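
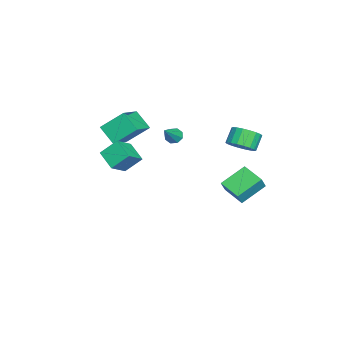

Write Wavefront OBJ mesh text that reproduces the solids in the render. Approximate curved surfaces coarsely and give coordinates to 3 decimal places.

v -1.985 -5.372 2.429
v -2.282 -3.906 3.726
v -3.863 -4.949 1.519
v -4.161 -3.482 2.816
v -1.279 -4.358 1.444
v -1.577 -2.891 2.741
v -3.158 -3.934 0.534
v -3.455 -2.468 1.831
v -0.284 -0.303 3.262
v 0.103 -0.442 2.811
v 1.084 -0.637 4.538
v 0.111 0.012 2.921
v -0.111 0.281 3.23
v -0.435 0.208 3.558
v -0.671 -0.164 3.713
v -0.679 -0.618 3.604
v -0.457 -0.887 3.294
v -0.133 -0.814 2.966
v -3.299 2.44 -3.307
v -4.507 3.763 -2.33
v -2.247 3.7 -3.71
v -3.454 5.022 -2.733
v -2.706 2.258 -2.327
v -3.913 3.58 -1.35
v -1.653 3.517 -2.73
v -2.861 4.84 -1.753
v -3.019 3.445 1.042
v -2.285 3.31 1.722
v -3.106 3.561 2.658
v -3.841 3.695 1.978
v -2.257 3.749 1.63
v -3.078 4 2.566
v -2.379 4.128 1.421
v -3.2 4.379 2.357
v -2.629 4.371 1.137
v -3.45 4.622 2.073
v -2.955 4.431 0.834
v -3.776 4.682 1.77
v -3.295 4.295 0.572
v -4.116 4.546 1.508
v -3.58 3.991 0.404
v -4.401 4.242 1.34
v -3.754 3.579 0.362
v -4.575 3.83 1.298
v -3.782 3.14 0.454
v -4.603 3.391 1.39
v -3.66 2.761 0.663
v -4.481 3.012 1.599
v -3.41 2.518 0.947
v -4.231 2.769 1.883
v -3.084 2.458 1.25
v -3.905 2.709 2.186
v -2.744 2.594 1.512
v -3.565 2.845 2.448
v -2.459 2.898 1.68
v -3.28 3.149 2.616
v 2.752 -2.707 1.705
v 1.786 -3.629 2.344
v 2.449 -1.698 2.701
v 1.483 -2.62 3.34
v 3.917 -3.28 2.64
v 2.951 -4.202 3.279
v 3.614 -2.271 3.636
v 2.648 -3.193 4.275
f 2 4 1
f 5 2 1
f 1 4 3
f 3 5 1
f 2 8 4
f 6 2 5
f 6 8 2
f 4 8 3
f 7 5 3
f 3 8 7
f 7 6 5
f 8 6 7
f 10 9 12
f 10 12 11
f 12 9 13
f 12 13 11
f 13 9 14
f 13 14 11
f 14 9 15
f 14 15 11
f 15 9 16
f 15 16 11
f 16 9 17
f 16 17 11
f 17 9 18
f 17 18 11
f 18 9 10
f 18 10 11
f 20 22 19
f 23 20 19
f 19 22 21
f 21 23 19
f 20 26 22
f 24 20 23
f 24 26 20
f 22 26 21
f 25 23 21
f 21 26 25
f 25 24 23
f 26 24 25
f 28 27 31
f 28 31 29
f 29 31 32
f 29 32 30
f 31 27 33
f 31 33 32
f 32 33 34
f 32 34 30
f 33 27 35
f 33 35 34
f 34 35 36
f 34 36 30
f 35 27 37
f 35 37 36
f 36 37 38
f 36 38 30
f 37 27 39
f 37 39 38
f 38 39 40
f 38 40 30
f 39 27 41
f 39 41 40
f 40 41 42
f 40 42 30
f 41 27 43
f 41 43 42
f 42 43 44
f 42 44 30
f 43 27 45
f 43 45 44
f 44 45 46
f 44 46 30
f 45 27 47
f 45 47 46
f 46 47 48
f 46 48 30
f 47 27 49
f 47 49 48
f 48 49 50
f 48 50 30
f 49 27 51
f 49 51 50
f 50 51 52
f 50 52 30
f 51 27 53
f 51 53 52
f 52 53 54
f 52 54 30
f 53 27 55
f 53 55 54
f 54 55 56
f 54 56 30
f 55 27 28
f 55 28 56
f 56 28 29
f 56 29 30
f 58 60 57
f 61 58 57
f 57 60 59
f 59 61 57
f 58 64 60
f 62 58 61
f 62 64 58
f 60 64 59
f 63 61 59
f 59 64 63
f 63 62 61
f 64 62 63



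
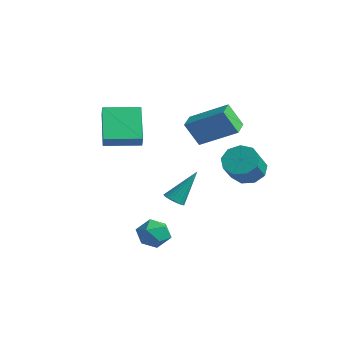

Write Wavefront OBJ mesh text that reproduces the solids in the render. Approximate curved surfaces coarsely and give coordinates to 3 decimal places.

v 2.527 3.991 0.881
v 3.153 4.623 1.152
v 3.68 3.641 2.229
v 3.053 3.009 1.959
v 2.614 4.696 1.482
v 3.141 3.714 2.559
v 2.034 4.439 1.531
v 2.561 3.457 2.608
v 1.685 3.973 1.276
v 2.211 2.99 2.353
v 1.729 3.515 0.837
v 2.256 2.532 1.914
v 2.147 3.28 0.418
v 2.674 2.297 1.495
v 2.742 3.378 0.217
v 3.269 2.395 1.294
v 3.237 3.763 0.326
v 3.763 2.78 1.403
v 3.399 4.255 0.695
v 3.926 3.272 1.772
v 0.545 3.007 2.619
v 0.037 2.527 3.879
v 2.089 4.044 3.637
v 1.581 3.564 4.896
v 1.179 2.136 2.544
v 0.671 1.656 3.803
v 2.723 3.173 3.561
v 2.215 2.693 4.821
v 1.527 -0.175 -1.778
v 2.194 -0.382 -2.335
v 1.006 -1.518 -1.905
v 1.673 -1.725 -2.462
v 1.843 -1.575 -1.597
v 2.165 -0.745 -1.519
v 1.035 -1.155 -2.721
v 1.357 -0.325 -2.643
v 1.89 -0.988 -2.918
v 2.39 -1.247 -2.223
v 0.81 -0.653 -2.017
v 1.31 -0.912 -1.322
v -1.936 -1.084 2.343
v -3.336 -0.05 3.672
v -0.873 0.405 2.304
v -2.273 1.439 3.634
v -1.527 -1.359 2.986
v -2.927 -0.325 4.316
v -0.464 0.13 2.948
v -1.864 1.164 4.277
v -1.953 3.233 -2.578
v -1.663 3.636 -2.915
v -1.587 4.407 -0.862
v -1.898 3.721 -2.923
v -2.142 3.722 -2.871
v -2.353 3.638 -2.769
v -2.495 3.484 -2.633
v -2.544 3.287 -2.488
v -2.49 3.081 -2.358
v -2.344 2.901 -2.267
v -2.129 2.778 -2.229
v -1.885 2.735 -2.251
v -1.652 2.777 -2.33
v -1.471 2.899 -2.452
v -1.374 3.078 -2.595
v -1.376 3.284 -2.735
v -1.479 3.482 -2.849
f 2 1 5
f 2 5 3
f 3 5 6
f 3 6 4
f 5 1 7
f 5 7 6
f 6 7 8
f 6 8 4
f 7 1 9
f 7 9 8
f 8 9 10
f 8 10 4
f 9 1 11
f 9 11 10
f 10 11 12
f 10 12 4
f 11 1 13
f 11 13 12
f 12 13 14
f 12 14 4
f 13 1 15
f 13 15 14
f 14 15 16
f 14 16 4
f 15 1 17
f 15 17 16
f 16 17 18
f 16 18 4
f 17 1 19
f 17 19 18
f 18 19 20
f 18 20 4
f 19 1 2
f 19 2 20
f 20 2 3
f 20 3 4
f 22 24 21
f 25 22 21
f 21 24 23
f 23 25 21
f 22 28 24
f 26 22 25
f 26 28 22
f 24 28 23
f 27 25 23
f 23 28 27
f 27 26 25
f 28 26 27
f 29 40 34
f 29 34 30
f 29 30 36
f 29 36 39
f 29 39 40
f 30 34 38
f 34 40 33
f 40 39 31
f 39 36 35
f 36 30 37
f 32 38 33
f 32 33 31
f 32 31 35
f 32 35 37
f 32 37 38
f 33 38 34
f 31 33 40
f 35 31 39
f 37 35 36
f 38 37 30
f 42 44 41
f 45 42 41
f 41 44 43
f 43 45 41
f 42 48 44
f 46 42 45
f 46 48 42
f 44 48 43
f 47 45 43
f 43 48 47
f 47 46 45
f 48 46 47
f 50 49 52
f 50 52 51
f 52 49 53
f 52 53 51
f 53 49 54
f 53 54 51
f 54 49 55
f 54 55 51
f 55 49 56
f 55 56 51
f 56 49 57
f 56 57 51
f 57 49 58
f 57 58 51
f 58 49 59
f 58 59 51
f 59 49 60
f 59 60 51
f 60 49 61
f 60 61 51
f 61 49 62
f 61 62 51
f 62 49 63
f 62 63 51
f 63 49 64
f 63 64 51
f 64 49 65
f 64 65 51
f 65 49 50
f 65 50 51



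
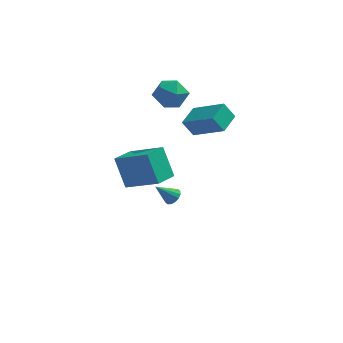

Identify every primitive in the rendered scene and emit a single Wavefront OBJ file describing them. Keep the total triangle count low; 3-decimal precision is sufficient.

v -1.026 1.826 -2.857
v -0.82 2.181 -2.555
v -1.834 1.534 -1.963
v -1.011 2.306 -2.687
v -1.206 2.303 -2.865
v -1.353 2.171 -3.04
v -1.412 1.947 -3.167
v -1.368 1.69 -3.21
v -1.232 1.47 -3.159
v -1.04 1.345 -3.027
v -0.845 1.349 -2.849
v -0.698 1.48 -2.673
v -0.639 1.704 -2.547
v -0.684 1.961 -2.504
v -3.165 -2.336 2.91
v -1.565 -2.986 3.837
v -2.6 -1.28 2.676
v -1 -1.93 3.603
v -2.58 -2.97 1.457
v -0.98 -3.62 2.384
v -2.015 -1.914 1.223
v -0.415 -2.564 2.15
v -0.092 2.266 1.445
v -0.635 2.272 2.297
v 0.313 3.422 1.696
v -0.23 3.428 2.547
v 1.45 1.512 2.433
v 0.907 1.518 3.284
v 1.855 2.668 2.683
v 1.312 2.674 3.535
v -1.621 3.705 3.305
v -0.754 3.331 3.094
v -1.786 2.669 4.466
v -0.919 2.295 4.255
v -0.983 3.182 4.635
v -0.881 3.822 3.917
v -1.659 2.178 3.643
v -1.557 2.818 2.925
v -0.778 2.387 3.303
v -0.36 3.007 3.916
v -2.18 2.993 3.644
v -1.762 3.613 4.257
f 2 1 4
f 2 4 3
f 4 1 5
f 4 5 3
f 5 1 6
f 5 6 3
f 6 1 7
f 6 7 3
f 7 1 8
f 7 8 3
f 8 1 9
f 8 9 3
f 9 1 10
f 9 10 3
f 10 1 11
f 10 11 3
f 11 1 12
f 11 12 3
f 12 1 13
f 12 13 3
f 13 1 14
f 13 14 3
f 14 1 2
f 14 2 3
f 16 18 15
f 19 16 15
f 15 18 17
f 17 19 15
f 16 22 18
f 20 16 19
f 20 22 16
f 18 22 17
f 21 19 17
f 17 22 21
f 21 20 19
f 22 20 21
f 24 26 23
f 27 24 23
f 23 26 25
f 25 27 23
f 24 30 26
f 28 24 27
f 28 30 24
f 26 30 25
f 29 27 25
f 25 30 29
f 29 28 27
f 30 28 29
f 31 42 36
f 31 36 32
f 31 32 38
f 31 38 41
f 31 41 42
f 32 36 40
f 36 42 35
f 42 41 33
f 41 38 37
f 38 32 39
f 34 40 35
f 34 35 33
f 34 33 37
f 34 37 39
f 34 39 40
f 35 40 36
f 33 35 42
f 37 33 41
f 39 37 38
f 40 39 32



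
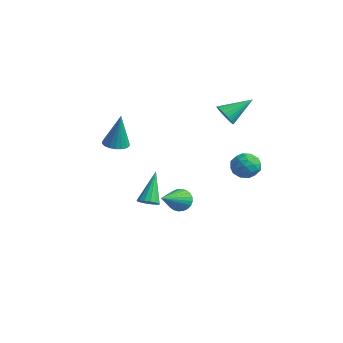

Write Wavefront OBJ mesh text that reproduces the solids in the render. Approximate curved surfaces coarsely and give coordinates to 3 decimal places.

v 1.633 2.298 3.489
v 2.042 2.499 2.998
v 2.007 3.642 4.351
v 1.8 2.614 2.923
v 1.529 2.675 2.946
v 1.276 2.671 3.062
v 1.085 2.602 3.253
v 0.988 2.48 3.484
v 1.003 2.327 3.717
v 1.127 2.169 3.91
v 1.339 2.033 4.03
v 1.601 1.943 4.057
v 1.869 1.914 3.985
v 2.096 1.952 3.828
v 2.243 2.049 3.613
v 2.284 2.189 3.376
v 2.213 2.349 3.158
v 2.158 3.359 0.523
v 2.884 3.373 0.856
v 2.436 2.227 -0.036
v 3.162 2.241 0.297
v 2.515 2.138 0.755
v 2.343 2.838 1.1
v 2.977 2.762 -0.28
v 2.805 3.462 0.065
v 3.39 3.004 0.36
v 3.105 2.619 0.999
v 2.215 2.981 -0.179
v 1.93 2.596 0.46
v 2.496 3.466 0.738
v 2.824 2.134 0.082
v 2.443 2.074 0.351
v 2.87 2.082 0.546
v 2.178 3.151 0.882
v 2.605 3.16 1.077
v 2.388 2.433 1.018
v 2.715 2.44 -0.257
v 3.142 2.449 -0.062
v 2.45 3.518 0.274
v 2.877 3.526 0.469
v 2.932 3.167 -0.198
v 3.221 3.257 0.643
v 3.385 2.592 0.314
v 3.276 2.898 -0.025
v 3.174 3.309 0.178
v 3.053 3.031 1.018
v 3.217 2.365 0.69
v 2.836 2.305 0.959
v 2.735 2.716 1.162
v 3.351 2.814 0.727
v 2.103 3.235 0.13
v 2.267 2.569 -0.198
v 2.585 2.884 -0.342
v 2.484 3.295 -0.139
v 1.935 3.008 0.506
v 2.099 2.343 0.177
v 2.146 2.291 0.642
v 2.044 2.702 0.845
v 1.969 2.786 0.093
v -0.83 1.412 -2.935
v -0.248 1.481 -3.319
v -0.05 -0.212 -2.045
v -0.186 1.632 -3.099
v -0.221 1.748 -2.855
v -0.349 1.814 -2.623
v -0.55 1.819 -2.438
v -0.794 1.761 -2.329
v -1.043 1.651 -2.312
v -1.26 1.504 -2.39
v -1.411 1.343 -2.551
v -1.474 1.193 -2.771
v -1.439 1.076 -3.015
v -1.311 1.011 -3.247
v -1.109 1.006 -3.432
v -0.866 1.063 -3.541
v -0.616 1.174 -3.557
v -0.4 1.321 -3.479
v 0.458 -3.041 2.498
v 0.798 -3.594 2.482
v 0.742 -2.919 4.362
v 1.001 -3.393 2.438
v 1.097 -3.122 2.406
v 1.066 -2.835 2.392
v 0.914 -2.588 2.399
v 0.673 -2.431 2.425
v 0.389 -2.395 2.466
v 0.118 -2.487 2.513
v -0.085 -2.688 2.557
v -0.18 -2.96 2.589
v -0.149 -3.247 2.603
v 0.002 -3.493 2.596
v 0.244 -3.65 2.57
v 0.528 -3.686 2.529
v 2.021 -2.295 -0.931
v 2.471 -1.978 -0.916
v 1.359 -1.425 0.611
v 2.285 -1.835 -1.077
v 2.028 -1.814 -1.199
v 1.77 -1.922 -1.249
v 1.579 -2.131 -1.214
v 1.506 -2.382 -1.103
v 1.571 -2.611 -0.946
v 1.757 -2.755 -0.785
v 2.014 -2.775 -0.663
v 2.272 -2.667 -0.613
v 2.464 -2.459 -0.648
v 2.536 -2.207 -0.759
f 2 1 4
f 2 4 3
f 4 1 5
f 4 5 3
f 5 1 6
f 5 6 3
f 6 1 7
f 6 7 3
f 7 1 8
f 7 8 3
f 8 1 9
f 8 9 3
f 9 1 10
f 9 10 3
f 10 1 11
f 10 11 3
f 11 1 12
f 11 12 3
f 12 1 13
f 12 13 3
f 13 1 14
f 13 14 3
f 14 1 15
f 14 15 3
f 15 1 16
f 15 16 3
f 16 1 17
f 16 17 3
f 17 1 2
f 17 2 3
f 18 55 34
f 55 29 58
f 34 58 23
f 55 58 34
f 18 34 30
f 34 23 35
f 30 35 19
f 34 35 30
f 18 30 39
f 30 19 40
f 39 40 25
f 30 40 39
f 18 39 51
f 39 25 54
f 51 54 28
f 39 54 51
f 18 51 55
f 51 28 59
f 55 59 29
f 51 59 55
f 19 35 46
f 35 23 49
f 46 49 27
f 35 49 46
f 23 58 36
f 58 29 57
f 36 57 22
f 58 57 36
f 29 59 56
f 59 28 52
f 56 52 20
f 59 52 56
f 28 54 53
f 54 25 41
f 53 41 24
f 54 41 53
f 25 40 45
f 40 19 42
f 45 42 26
f 40 42 45
f 21 47 33
f 47 27 48
f 33 48 22
f 47 48 33
f 21 33 31
f 33 22 32
f 31 32 20
f 33 32 31
f 21 31 38
f 31 20 37
f 38 37 24
f 31 37 38
f 21 38 43
f 38 24 44
f 43 44 26
f 38 44 43
f 21 43 47
f 43 26 50
f 47 50 27
f 43 50 47
f 22 48 36
f 48 27 49
f 36 49 23
f 48 49 36
f 20 32 56
f 32 22 57
f 56 57 29
f 32 57 56
f 24 37 53
f 37 20 52
f 53 52 28
f 37 52 53
f 26 44 45
f 44 24 41
f 45 41 25
f 44 41 45
f 27 50 46
f 50 26 42
f 46 42 19
f 50 42 46
f 61 60 63
f 61 63 62
f 63 60 64
f 63 64 62
f 64 60 65
f 64 65 62
f 65 60 66
f 65 66 62
f 66 60 67
f 66 67 62
f 67 60 68
f 67 68 62
f 68 60 69
f 68 69 62
f 69 60 70
f 69 70 62
f 70 60 71
f 70 71 62
f 71 60 72
f 71 72 62
f 72 60 73
f 72 73 62
f 73 60 74
f 73 74 62
f 74 60 75
f 74 75 62
f 75 60 76
f 75 76 62
f 76 60 77
f 76 77 62
f 77 60 61
f 77 61 62
f 79 78 81
f 79 81 80
f 81 78 82
f 81 82 80
f 82 78 83
f 82 83 80
f 83 78 84
f 83 84 80
f 84 78 85
f 84 85 80
f 85 78 86
f 85 86 80
f 86 78 87
f 86 87 80
f 87 78 88
f 87 88 80
f 88 78 89
f 88 89 80
f 89 78 90
f 89 90 80
f 90 78 91
f 90 91 80
f 91 78 92
f 91 92 80
f 92 78 93
f 92 93 80
f 93 78 79
f 93 79 80
f 95 94 97
f 95 97 96
f 97 94 98
f 97 98 96
f 98 94 99
f 98 99 96
f 99 94 100
f 99 100 96
f 100 94 101
f 100 101 96
f 101 94 102
f 101 102 96
f 102 94 103
f 102 103 96
f 103 94 104
f 103 104 96
f 104 94 105
f 104 105 96
f 105 94 106
f 105 106 96
f 106 94 107
f 106 107 96
f 107 94 95
f 107 95 96



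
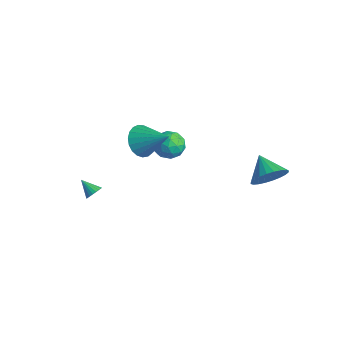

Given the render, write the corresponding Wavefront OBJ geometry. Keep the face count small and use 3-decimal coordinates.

v 4.406 3.349 1.168
v 4.907 3.984 1.823
v 3.154 3.611 1.872
v 4.796 4.242 1.531
v 4.627 4.365 1.183
v 4.424 4.333 0.833
v 4.218 4.152 0.534
v 4.041 3.848 0.332
v 3.919 3.468 0.257
v 3.872 3.07 0.321
v 3.906 2.715 0.514
v 4.016 2.456 0.806
v 4.185 2.333 1.154
v 4.389 2.365 1.503
v 4.594 2.546 1.802
v 4.772 2.85 2.005
v 4.893 3.23 2.08
v 4.94 3.628 2.016
v -2.866 2.996 -0.794
v -2.019 2.603 -0.721
v -3.421 1.697 -1.339
v -2.574 1.304 -1.266
v -3.056 1.523 -0.495
v -2.714 2.326 -0.158
v -2.726 1.974 -1.902
v -2.384 2.777 -1.565
v -1.933 1.972 -1.406
v -2.137 1.693 -0.536
v -3.303 2.607 -1.524
v -3.507 2.328 -0.654
v -2.394 2.913 -0.709
v -3.046 1.387 -1.351
v -3.33 1.515 -0.897
v -2.832 1.285 -0.855
v -2.802 2.75 -0.378
v -2.304 2.52 -0.335
v -2.914 1.885 -0.203
v -3.136 1.78 -1.725
v -2.638 1.55 -1.682
v -2.608 3.015 -1.205
v -2.11 2.785 -1.163
v -2.526 2.415 -1.857
v -1.846 2.312 -1.069
v -2.172 1.548 -1.39
v -2.261 1.942 -1.764
v -2.06 2.414 -1.565
v -1.966 2.148 -0.558
v -2.292 1.385 -0.879
v -2.575 1.513 -0.425
v -2.374 1.985 -0.227
v -1.915 1.777 -0.961
v -3.148 2.915 -1.181
v -3.474 2.152 -1.502
v -3.066 2.315 -1.833
v -2.865 2.787 -1.635
v -3.268 2.752 -0.67
v -3.594 1.988 -0.991
v -3.38 1.886 -0.495
v -3.179 2.358 -0.296
v -3.525 2.523 -1.099
v -0.796 -0.864 2.402
v -0.133 -1.269 1.789
v 0.636 -0.176 3.498
v -0.186 -0.896 1.624
v -0.344 -0.517 1.593
v -0.581 -0.198 1.702
v -0.855 0.005 1.932
v -1.118 0.058 2.244
v -1.326 -0.048 2.583
v -1.443 -0.295 2.891
v -1.447 -0.641 3.114
v -1.339 -1.025 3.214
v -1.137 -1.382 3.174
v -0.877 -1.649 3.001
v -0.602 -1.78 2.724
v -0.361 -1.753 2.391
v -0.195 -1.572 2.061
v -1.419 -3.422 -1.051
v -1.163 -3.294 -0.629
v -2.261 -3.658 -0.469
v -1.253 -3.11 -0.684
v -1.371 -2.98 -0.802
v -1.497 -2.926 -0.963
v -1.611 -2.958 -1.14
v -1.691 -3.07 -1.301
v -1.724 -3.243 -1.419
v -1.704 -3.447 -1.473
v -1.635 -3.647 -1.454
v -1.529 -3.808 -1.366
v -1.404 -3.902 -1.223
v -1.281 -3.913 -1.05
v -1.183 -3.84 -0.878
v -1.125 -3.694 -0.735
v -1.118 -3.501 -0.647
f 2 1 4
f 2 4 3
f 4 1 5
f 4 5 3
f 5 1 6
f 5 6 3
f 6 1 7
f 6 7 3
f 7 1 8
f 7 8 3
f 8 1 9
f 8 9 3
f 9 1 10
f 9 10 3
f 10 1 11
f 10 11 3
f 11 1 12
f 11 12 3
f 12 1 13
f 12 13 3
f 13 1 14
f 13 14 3
f 14 1 15
f 14 15 3
f 15 1 16
f 15 16 3
f 16 1 17
f 16 17 3
f 17 1 18
f 17 18 3
f 18 1 2
f 18 2 3
f 19 56 35
f 56 30 59
f 35 59 24
f 56 59 35
f 19 35 31
f 35 24 36
f 31 36 20
f 35 36 31
f 19 31 40
f 31 20 41
f 40 41 26
f 31 41 40
f 19 40 52
f 40 26 55
f 52 55 29
f 40 55 52
f 19 52 56
f 52 29 60
f 56 60 30
f 52 60 56
f 20 36 47
f 36 24 50
f 47 50 28
f 36 50 47
f 24 59 37
f 59 30 58
f 37 58 23
f 59 58 37
f 30 60 57
f 60 29 53
f 57 53 21
f 60 53 57
f 29 55 54
f 55 26 42
f 54 42 25
f 55 42 54
f 26 41 46
f 41 20 43
f 46 43 27
f 41 43 46
f 22 48 34
f 48 28 49
f 34 49 23
f 48 49 34
f 22 34 32
f 34 23 33
f 32 33 21
f 34 33 32
f 22 32 39
f 32 21 38
f 39 38 25
f 32 38 39
f 22 39 44
f 39 25 45
f 44 45 27
f 39 45 44
f 22 44 48
f 44 27 51
f 48 51 28
f 44 51 48
f 23 49 37
f 49 28 50
f 37 50 24
f 49 50 37
f 21 33 57
f 33 23 58
f 57 58 30
f 33 58 57
f 25 38 54
f 38 21 53
f 54 53 29
f 38 53 54
f 27 45 46
f 45 25 42
f 46 42 26
f 45 42 46
f 28 51 47
f 51 27 43
f 47 43 20
f 51 43 47
f 62 61 64
f 62 64 63
f 64 61 65
f 64 65 63
f 65 61 66
f 65 66 63
f 66 61 67
f 66 67 63
f 67 61 68
f 67 68 63
f 68 61 69
f 68 69 63
f 69 61 70
f 69 70 63
f 70 61 71
f 70 71 63
f 71 61 72
f 71 72 63
f 72 61 73
f 72 73 63
f 73 61 74
f 73 74 63
f 74 61 75
f 74 75 63
f 75 61 76
f 75 76 63
f 76 61 77
f 76 77 63
f 77 61 62
f 77 62 63
f 79 78 81
f 79 81 80
f 81 78 82
f 81 82 80
f 82 78 83
f 82 83 80
f 83 78 84
f 83 84 80
f 84 78 85
f 84 85 80
f 85 78 86
f 85 86 80
f 86 78 87
f 86 87 80
f 87 78 88
f 87 88 80
f 88 78 89
f 88 89 80
f 89 78 90
f 89 90 80
f 90 78 91
f 90 91 80
f 91 78 92
f 91 92 80
f 92 78 93
f 92 93 80
f 93 78 94
f 93 94 80
f 94 78 79
f 94 79 80



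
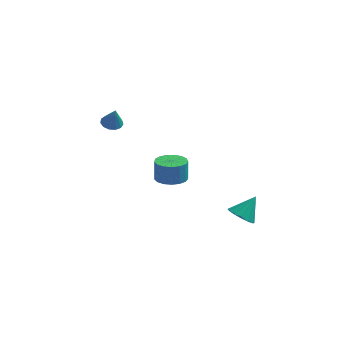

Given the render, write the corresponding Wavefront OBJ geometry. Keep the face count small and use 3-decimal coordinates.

v 3.419 -3.835 -1.916
v 3.808 -4.44 -1.745
v 4.041 -3.165 -0.964
v 4.018 -4.259 -2.01
v 4.067 -3.964 -2.249
v 3.942 -3.634 -2.399
v 3.677 -3.359 -2.42
v 3.343 -3.21 -2.306
v 3.029 -3.229 -2.087
v 2.819 -3.411 -1.822
v 2.771 -3.706 -1.583
v 2.895 -4.035 -1.433
v 3.16 -4.311 -1.412
v 3.494 -4.459 -1.526
v -3.403 0.372 0.843
v -2.955 0.721 0.801
v -3.177 0.208 1.897
v -3.205 0.905 0.884
v -3.519 0.919 0.953
v -3.795 0.76 0.988
v -3.947 0.477 0.977
v -3.927 0.161 0.923
v -3.74 -0.088 0.844
v -3.447 -0.191 0.765
v -3.139 -0.115 0.711
v -2.916 0.115 0.698
v -2.847 0.427 0.732
v -0.383 -0.352 -2.484
v 0.329 0.068 -2.562
v 0.294 0.333 -1.454
v -0.417 -0.088 -1.376
v 0.049 0.34 -2.636
v 0.014 0.605 -1.527
v -0.33 0.454 -2.675
v -0.365 0.718 -1.566
v -0.721 0.383 -2.67
v -0.756 0.647 -1.562
v -1.034 0.143 -2.623
v -1.069 0.407 -1.515
v -1.198 -0.21 -2.544
v -1.233 0.054 -1.435
v -1.175 -0.596 -2.451
v -1.21 -0.331 -1.343
v -0.971 -0.926 -2.366
v -1.006 -0.661 -1.258
v -0.632 -1.124 -2.308
v -0.667 -0.86 -1.2
v -0.236 -1.146 -2.29
v -0.27 -0.881 -1.182
v 0.127 -0.986 -2.317
v 0.092 -0.721 -1.209
v 0.373 -0.68 -2.382
v 0.338 -0.416 -1.274
v 0.446 -0.3 -2.47
v 0.411 -0.036 -1.362
f 2 1 4
f 2 4 3
f 4 1 5
f 4 5 3
f 5 1 6
f 5 6 3
f 6 1 7
f 6 7 3
f 7 1 8
f 7 8 3
f 8 1 9
f 8 9 3
f 9 1 10
f 9 10 3
f 10 1 11
f 10 11 3
f 11 1 12
f 11 12 3
f 12 1 13
f 12 13 3
f 13 1 14
f 13 14 3
f 14 1 2
f 14 2 3
f 16 15 18
f 16 18 17
f 18 15 19
f 18 19 17
f 19 15 20
f 19 20 17
f 20 15 21
f 20 21 17
f 21 15 22
f 21 22 17
f 22 15 23
f 22 23 17
f 23 15 24
f 23 24 17
f 24 15 25
f 24 25 17
f 25 15 26
f 25 26 17
f 26 15 27
f 26 27 17
f 27 15 16
f 27 16 17
f 29 28 32
f 29 32 30
f 30 32 33
f 30 33 31
f 32 28 34
f 32 34 33
f 33 34 35
f 33 35 31
f 34 28 36
f 34 36 35
f 35 36 37
f 35 37 31
f 36 28 38
f 36 38 37
f 37 38 39
f 37 39 31
f 38 28 40
f 38 40 39
f 39 40 41
f 39 41 31
f 40 28 42
f 40 42 41
f 41 42 43
f 41 43 31
f 42 28 44
f 42 44 43
f 43 44 45
f 43 45 31
f 44 28 46
f 44 46 45
f 45 46 47
f 45 47 31
f 46 28 48
f 46 48 47
f 47 48 49
f 47 49 31
f 48 28 50
f 48 50 49
f 49 50 51
f 49 51 31
f 50 28 52
f 50 52 51
f 51 52 53
f 51 53 31
f 52 28 54
f 52 54 53
f 53 54 55
f 53 55 31
f 54 28 29
f 54 29 55
f 55 29 30
f 55 30 31



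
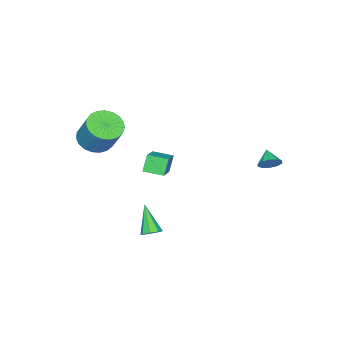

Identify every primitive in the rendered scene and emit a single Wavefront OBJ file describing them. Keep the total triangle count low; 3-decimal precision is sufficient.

v 2.103 -0.183 -3.589
v 2.477 -0.667 -3.74
v 1.337 -1.237 -2.111
v 2.681 -0.368 -3.421
v 2.547 0.039 -3.2
v 2.153 0.316 -3.207
v 1.729 0.301 -3.437
v 1.525 0.003 -3.756
v 1.659 -0.404 -3.977
v 2.053 -0.681 -3.97
v -3.491 3.846 0.649
v -2.934 3.399 0.744
v -4.109 3.194 1.211
v -2.935 3.691 1.08
v -3.149 4.042 1.252
v -3.493 4.318 1.193
v -3.836 4.413 0.926
v -4.047 4.292 0.553
v -4.046 4.001 0.217
v -3.832 3.65 0.046
v -3.488 3.374 0.105
v -3.145 3.278 0.372
v 2.427 -3.752 2.991
v 2.978 -3.011 2.411
v 3.364 -1.968 4.109
v 2.813 -2.708 4.689
v 2.557 -2.843 2.403
v 2.943 -1.8 4.101
v 2.114 -2.832 2.497
v 2.5 -1.789 4.195
v 1.725 -2.98 2.676
v 2.111 -1.936 4.374
v 1.457 -3.261 2.91
v 1.843 -2.218 4.608
v 1.357 -3.627 3.157
v 1.743 -2.584 4.856
v 1.442 -4.015 3.376
v 1.828 -2.972 5.075
v 1.697 -4.357 3.528
v 2.083 -3.314 5.227
v 2.079 -4.595 3.588
v 2.465 -3.551 5.286
v 2.521 -4.686 3.544
v 2.906 -3.643 5.242
v 2.946 -4.616 3.404
v 3.332 -3.573 5.102
v 3.282 -4.397 3.193
v 3.668 -3.354 4.891
v 3.47 -4.066 2.947
v 3.856 -3.023 4.645
v 3.478 -3.681 2.709
v 3.863 -2.637 4.407
v 3.304 -3.307 2.519
v 3.689 -2.264 4.217
v 0.381 -1.692 0.252
v -0.162 -1.775 1.251
v -0.088 -0.589 0.088
v -0.631 -0.672 1.087
v 1.951 -0.888 1.173
v 1.408 -0.971 2.172
v 1.482 0.215 1.009
v 0.939 0.132 2.008
f 2 1 4
f 2 4 3
f 4 1 5
f 4 5 3
f 5 1 6
f 5 6 3
f 6 1 7
f 6 7 3
f 7 1 8
f 7 8 3
f 8 1 9
f 8 9 3
f 9 1 10
f 9 10 3
f 10 1 2
f 10 2 3
f 12 11 14
f 12 14 13
f 14 11 15
f 14 15 13
f 15 11 16
f 15 16 13
f 16 11 17
f 16 17 13
f 17 11 18
f 17 18 13
f 18 11 19
f 18 19 13
f 19 11 20
f 19 20 13
f 20 11 21
f 20 21 13
f 21 11 22
f 21 22 13
f 22 11 12
f 22 12 13
f 24 23 27
f 24 27 25
f 25 27 28
f 25 28 26
f 27 23 29
f 27 29 28
f 28 29 30
f 28 30 26
f 29 23 31
f 29 31 30
f 30 31 32
f 30 32 26
f 31 23 33
f 31 33 32
f 32 33 34
f 32 34 26
f 33 23 35
f 33 35 34
f 34 35 36
f 34 36 26
f 35 23 37
f 35 37 36
f 36 37 38
f 36 38 26
f 37 23 39
f 37 39 38
f 38 39 40
f 38 40 26
f 39 23 41
f 39 41 40
f 40 41 42
f 40 42 26
f 41 23 43
f 41 43 42
f 42 43 44
f 42 44 26
f 43 23 45
f 43 45 44
f 44 45 46
f 44 46 26
f 45 23 47
f 45 47 46
f 46 47 48
f 46 48 26
f 47 23 49
f 47 49 48
f 48 49 50
f 48 50 26
f 49 23 51
f 49 51 50
f 50 51 52
f 50 52 26
f 51 23 53
f 51 53 52
f 52 53 54
f 52 54 26
f 53 23 24
f 53 24 54
f 54 24 25
f 54 25 26
f 56 58 55
f 59 56 55
f 55 58 57
f 57 59 55
f 56 62 58
f 60 56 59
f 60 62 56
f 58 62 57
f 61 59 57
f 57 62 61
f 61 60 59
f 62 60 61



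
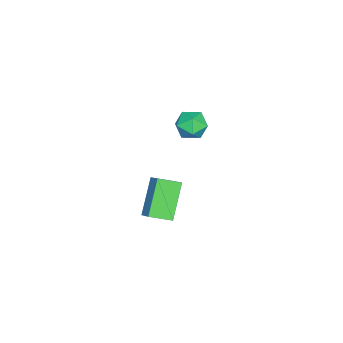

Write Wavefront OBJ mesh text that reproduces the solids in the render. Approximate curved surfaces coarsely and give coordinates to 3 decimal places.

v -3.037 4.204 3.075
v -2.405 4.701 2.708
v -2.595 3.079 2.312
v -1.963 3.576 1.945
v -1.916 3.361 2.801
v -2.189 4.056 3.272
v -2.811 3.724 1.748
v -3.084 4.419 2.219
v -2.266 4.404 1.888
v -1.712 4.18 2.539
v -3.288 3.6 2.481
v -2.734 3.376 3.132
v -3.116 1.699 -2.508
v -2.557 2.221 -1.979
v -3.638 2.75 -2.994
v -3.079 3.272 -2.465
v -1.621 1.708 -4.095
v -1.062 2.23 -3.566
v -2.143 2.759 -4.581
v -1.584 3.281 -4.052
f 1 12 6
f 1 6 2
f 1 2 8
f 1 8 11
f 1 11 12
f 2 6 10
f 6 12 5
f 12 11 3
f 11 8 7
f 8 2 9
f 4 10 5
f 4 5 3
f 4 3 7
f 4 7 9
f 4 9 10
f 5 10 6
f 3 5 12
f 7 3 11
f 9 7 8
f 10 9 2
f 14 16 13
f 17 14 13
f 13 16 15
f 15 17 13
f 14 20 16
f 18 14 17
f 18 20 14
f 16 20 15
f 19 17 15
f 15 20 19
f 19 18 17
f 20 18 19



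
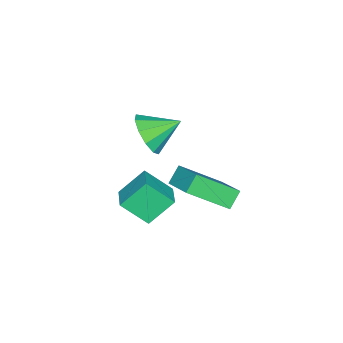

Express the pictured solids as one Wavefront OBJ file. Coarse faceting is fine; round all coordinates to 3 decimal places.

v 2.924 -1.255 -2.235
v 2.17 -0.492 -1.186
v 2.601 -0.182 -3.247
v 1.847 0.581 -2.198
v 3.913 -0.681 -1.942
v 3.159 0.082 -0.893
v 3.59 0.392 -2.954
v 2.836 1.155 -1.905
v -1.806 -2.392 -2.987
v -1.074 -2.417 -2.179
v -2.574 -1.208 -2.253
v -0.854 -1.985 -2.647
v -0.997 -1.708 -3.244
v -1.45 -1.692 -3.743
v -2.038 -1.944 -3.953
v -2.538 -2.366 -3.794
v -2.759 -2.799 -3.327
v -2.615 -3.076 -2.73
v -2.163 -3.092 -2.231
v -1.574 -2.84 -2.021
v 1.539 0.687 -0.907
v 2.412 1.863 -0.214
v 0.613 2.118 -2.167
v 1.485 3.294 -1.474
v 2.195 0.566 -1.526
v 3.067 1.742 -0.833
v 1.268 1.997 -2.786
v 2.141 3.173 -2.093
f 2 4 1
f 5 2 1
f 1 4 3
f 3 5 1
f 2 8 4
f 6 2 5
f 6 8 2
f 4 8 3
f 7 5 3
f 3 8 7
f 7 6 5
f 8 6 7
f 10 9 12
f 10 12 11
f 12 9 13
f 12 13 11
f 13 9 14
f 13 14 11
f 14 9 15
f 14 15 11
f 15 9 16
f 15 16 11
f 16 9 17
f 16 17 11
f 17 9 18
f 17 18 11
f 18 9 19
f 18 19 11
f 19 9 20
f 19 20 11
f 20 9 10
f 20 10 11
f 22 24 21
f 25 22 21
f 21 24 23
f 23 25 21
f 22 28 24
f 26 22 25
f 26 28 22
f 24 28 23
f 27 25 23
f 23 28 27
f 27 26 25
f 28 26 27



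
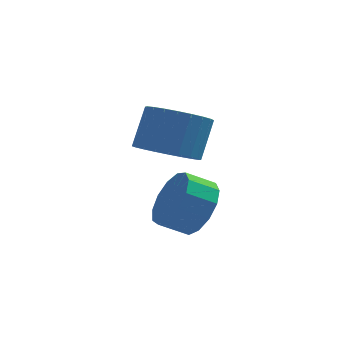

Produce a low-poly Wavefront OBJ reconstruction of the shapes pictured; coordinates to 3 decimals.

v -4.042 3.135 3.224
v -3.103 2.687 3.221
v -2.76 3.396 4.533
v -3.698 3.845 4.536
v -3.028 3.029 3.016
v -2.685 3.738 4.328
v -3.107 3.387 2.843
v -2.764 4.097 4.155
v -3.329 3.707 2.728
v -2.985 4.417 4.04
v -3.659 3.94 2.689
v -3.315 4.65 4
v -4.047 4.051 2.731
v -3.703 4.76 4.042
v -4.434 4.022 2.848
v -4.091 4.731 4.159
v -4.762 3.858 3.022
v -4.419 4.567 4.334
v -4.98 3.584 3.227
v -4.637 4.293 4.539
v -5.055 3.242 3.432
v -4.712 3.951 4.744
v -4.976 2.883 3.605
v -4.633 3.593 4.917
v -4.755 2.563 3.72
v -4.411 3.273 5.032
v -4.425 2.33 3.76
v -4.081 3.04 5.071
v -4.037 2.22 3.718
v -3.693 2.929 5.029
v -3.649 2.249 3.601
v -3.306 2.958 4.912
v -3.321 2.413 3.426
v -2.978 3.122 4.738
v -3.03 2.881 1.072
v -2.599 3.253 1.955
v -3.479 3.051 2.47
v -3.91 2.679 1.588
v -2.86 3.713 1.69
v -3.74 3.511 2.205
v -3.174 3.909 1.229
v -4.055 3.707 1.744
v -3.443 3.779 0.718
v -4.324 3.577 1.233
v -3.581 3.364 0.32
v -4.461 3.161 0.835
v -3.543 2.795 0.161
v -4.424 2.593 0.676
v -3.343 2.254 0.291
v -4.223 2.052 0.806
v -3.043 1.912 0.669
v -3.924 1.709 1.184
v -2.739 1.877 1.176
v -3.619 1.675 1.691
v -2.527 2.162 1.649
v -3.408 1.96 2.164
v -2.475 2.675 1.94
v -3.355 2.472 2.455
f 2 1 5
f 2 5 3
f 3 5 6
f 3 6 4
f 5 1 7
f 5 7 6
f 6 7 8
f 6 8 4
f 7 1 9
f 7 9 8
f 8 9 10
f 8 10 4
f 9 1 11
f 9 11 10
f 10 11 12
f 10 12 4
f 11 1 13
f 11 13 12
f 12 13 14
f 12 14 4
f 13 1 15
f 13 15 14
f 14 15 16
f 14 16 4
f 15 1 17
f 15 17 16
f 16 17 18
f 16 18 4
f 17 1 19
f 17 19 18
f 18 19 20
f 18 20 4
f 19 1 21
f 19 21 20
f 20 21 22
f 20 22 4
f 21 1 23
f 21 23 22
f 22 23 24
f 22 24 4
f 23 1 25
f 23 25 24
f 24 25 26
f 24 26 4
f 25 1 27
f 25 27 26
f 26 27 28
f 26 28 4
f 27 1 29
f 27 29 28
f 28 29 30
f 28 30 4
f 29 1 31
f 29 31 30
f 30 31 32
f 30 32 4
f 31 1 33
f 31 33 32
f 32 33 34
f 32 34 4
f 33 1 2
f 33 2 34
f 34 2 3
f 34 3 4
f 36 35 39
f 36 39 37
f 37 39 40
f 37 40 38
f 39 35 41
f 39 41 40
f 40 41 42
f 40 42 38
f 41 35 43
f 41 43 42
f 42 43 44
f 42 44 38
f 43 35 45
f 43 45 44
f 44 45 46
f 44 46 38
f 45 35 47
f 45 47 46
f 46 47 48
f 46 48 38
f 47 35 49
f 47 49 48
f 48 49 50
f 48 50 38
f 49 35 51
f 49 51 50
f 50 51 52
f 50 52 38
f 51 35 53
f 51 53 52
f 52 53 54
f 52 54 38
f 53 35 55
f 53 55 54
f 54 55 56
f 54 56 38
f 55 35 57
f 55 57 56
f 56 57 58
f 56 58 38
f 57 35 36
f 57 36 58
f 58 36 37
f 58 37 38



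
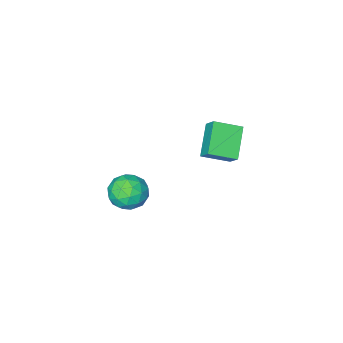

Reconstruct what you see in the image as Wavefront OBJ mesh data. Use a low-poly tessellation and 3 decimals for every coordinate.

v -4.224 1.62 2.825
v -4.146 2.384 3.64
v -3.082 2.772 1.637
v -3.005 3.536 2.452
v -2.895 0.884 3.388
v -2.818 1.648 4.203
v -1.754 2.036 2.2
v -1.676 2.8 3.015
v -0.641 -1.256 -3.327
v 0.549 -1.374 -3.395
v -0.829 -3.186 -3.265
v 0.361 -3.304 -3.333
v -0.14 -2.851 -2.343
v -0.024 -1.658 -2.381
v -0.256 -2.902 -4.279
v -0.14 -1.709 -4.317
v 0.788 -2.391 -3.983
v 0.859 -2.36 -2.787
v -1.139 -2.2 -3.873
v -1.068 -2.169 -2.677
v -0.029 -1.146 -3.366
v -0.251 -3.414 -3.294
v -0.545 -3.148 -2.712
v 0.155 -3.217 -2.752
v -0.366 -1.313 -2.771
v 0.334 -1.382 -2.811
v -0.072 -2.25 -2.192
v -0.614 -3.178 -3.849
v 0.086 -3.247 -3.889
v -0.435 -1.343 -3.908
v 0.265 -1.412 -3.948
v -0.208 -2.31 -4.468
v 0.81 -1.813 -3.752
v 0.7 -2.947 -3.716
v 0.337 -2.711 -4.272
v 0.405 -2.01 -4.294
v 0.853 -1.795 -3.049
v 0.742 -2.929 -3.013
v 0.447 -2.663 -2.431
v 0.516 -1.962 -2.453
v 0.993 -2.392 -3.395
v -1.022 -1.631 -3.647
v -1.133 -2.765 -3.611
v -0.796 -2.598 -4.207
v -0.727 -1.897 -4.229
v -0.98 -1.613 -2.944
v -1.09 -2.747 -2.908
v -0.685 -2.55 -2.366
v -0.617 -1.849 -2.388
v -1.273 -2.168 -3.265
f 2 4 1
f 5 2 1
f 1 4 3
f 3 5 1
f 2 8 4
f 6 2 5
f 6 8 2
f 4 8 3
f 7 5 3
f 3 8 7
f 7 6 5
f 8 6 7
f 9 46 25
f 46 20 49
f 25 49 14
f 46 49 25
f 9 25 21
f 25 14 26
f 21 26 10
f 25 26 21
f 9 21 30
f 21 10 31
f 30 31 16
f 21 31 30
f 9 30 42
f 30 16 45
f 42 45 19
f 30 45 42
f 9 42 46
f 42 19 50
f 46 50 20
f 42 50 46
f 10 26 37
f 26 14 40
f 37 40 18
f 26 40 37
f 14 49 27
f 49 20 48
f 27 48 13
f 49 48 27
f 20 50 47
f 50 19 43
f 47 43 11
f 50 43 47
f 19 45 44
f 45 16 32
f 44 32 15
f 45 32 44
f 16 31 36
f 31 10 33
f 36 33 17
f 31 33 36
f 12 38 24
f 38 18 39
f 24 39 13
f 38 39 24
f 12 24 22
f 24 13 23
f 22 23 11
f 24 23 22
f 12 22 29
f 22 11 28
f 29 28 15
f 22 28 29
f 12 29 34
f 29 15 35
f 34 35 17
f 29 35 34
f 12 34 38
f 34 17 41
f 38 41 18
f 34 41 38
f 13 39 27
f 39 18 40
f 27 40 14
f 39 40 27
f 11 23 47
f 23 13 48
f 47 48 20
f 23 48 47
f 15 28 44
f 28 11 43
f 44 43 19
f 28 43 44
f 17 35 36
f 35 15 32
f 36 32 16
f 35 32 36
f 18 41 37
f 41 17 33
f 37 33 10
f 41 33 37



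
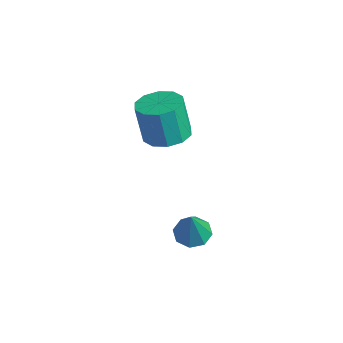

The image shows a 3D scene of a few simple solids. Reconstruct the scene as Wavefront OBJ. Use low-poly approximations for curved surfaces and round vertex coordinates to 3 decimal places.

v 2.159 -3.816 -3.856
v 2.674 -3.734 -4.029
v 2.601 -4.124 -2.684
v 2.5 -3.385 -3.871
v 2.126 -3.288 -3.705
v 1.771 -3.501 -3.627
v 1.643 -3.898 -3.683
v 1.818 -4.247 -3.841
v 2.192 -4.344 -4.007
v 2.547 -4.131 -4.085
v 0.529 -3.706 -0.888
v 1.212 -3.608 -0.769
v 1.014 -3.755 0.487
v 0.331 -3.854 0.368
v 1.017 -3.222 -0.754
v 0.819 -3.37 0.502
v 0.635 -3.021 -0.791
v 0.437 -3.169 0.465
v 0.213 -3.082 -0.865
v 0.015 -3.229 0.391
v -0.088 -3.381 -0.947
v -0.286 -3.529 0.309
v -0.154 -3.805 -1.007
v -0.352 -3.952 0.249
v 0.041 -4.19 -1.022
v -0.157 -4.338 0.234
v 0.423 -4.391 -0.985
v 0.225 -4.539 0.271
v 0.845 -4.331 -0.911
v 0.647 -4.478 0.345
v 1.146 -4.031 -0.829
v 0.948 -4.179 0.427
f 2 1 4
f 2 4 3
f 4 1 5
f 4 5 3
f 5 1 6
f 5 6 3
f 6 1 7
f 6 7 3
f 7 1 8
f 7 8 3
f 8 1 9
f 8 9 3
f 9 1 10
f 9 10 3
f 10 1 2
f 10 2 3
f 12 11 15
f 12 15 13
f 13 15 16
f 13 16 14
f 15 11 17
f 15 17 16
f 16 17 18
f 16 18 14
f 17 11 19
f 17 19 18
f 18 19 20
f 18 20 14
f 19 11 21
f 19 21 20
f 20 21 22
f 20 22 14
f 21 11 23
f 21 23 22
f 22 23 24
f 22 24 14
f 23 11 25
f 23 25 24
f 24 25 26
f 24 26 14
f 25 11 27
f 25 27 26
f 26 27 28
f 26 28 14
f 27 11 29
f 27 29 28
f 28 29 30
f 28 30 14
f 29 11 31
f 29 31 30
f 30 31 32
f 30 32 14
f 31 11 12
f 31 12 32
f 32 12 13
f 32 13 14



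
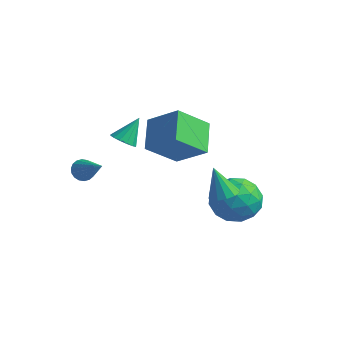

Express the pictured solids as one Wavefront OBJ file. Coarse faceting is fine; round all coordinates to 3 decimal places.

v 0.263 -3.028 0.781
v 0.715 -3.354 0.975
v 0.417 -2.232 1.759
v 0.84 -3.148 0.788
v 0.811 -2.91 0.599
v 0.635 -2.704 0.458
v 0.359 -2.584 0.405
v 0.058 -2.583 0.452
v -0.189 -2.702 0.587
v -0.315 -2.908 0.775
v -0.286 -3.146 0.964
v -0.11 -3.352 1.104
v 0.166 -3.472 1.158
v 0.468 -3.472 1.111
v 1.944 1.721 -3.664
v 3.056 1.944 -3.348
v 2.484 0.036 -4.372
v 3.596 0.259 -4.056
v 2.777 0.063 -3.232
v 2.444 1.104 -2.795
v 3.096 0.876 -4.925
v 2.763 1.917 -4.488
v 3.768 1.422 -4.127
v 3.571 0.919 -3.081
v 1.969 1.061 -4.639
v 1.772 0.558 -3.593
v 2.453 1.98 -3.444
v 3.087 -0 -4.276
v 2.606 -0.116 -3.792
v 3.26 0.015 -3.606
v 2.093 1.487 -3.119
v 2.747 1.618 -2.933
v 2.583 0.512 -2.865
v 2.793 0.362 -4.787
v 3.447 0.493 -4.601
v 2.28 1.965 -4.114
v 2.934 2.096 -3.928
v 2.957 1.468 -4.855
v 3.525 1.805 -3.716
v 3.842 0.814 -4.132
v 3.548 1.177 -4.643
v 3.352 1.789 -4.386
v 3.409 1.509 -3.101
v 3.726 0.519 -3.517
v 3.245 0.403 -3.033
v 3.049 1.015 -2.776
v 3.828 1.202 -3.559
v 1.814 1.461 -4.203
v 2.131 0.471 -4.619
v 2.491 0.965 -4.944
v 2.295 1.577 -4.687
v 1.698 1.166 -3.588
v 2.015 0.175 -4.004
v 2.188 0.191 -3.334
v 1.992 0.803 -3.077
v 1.712 0.778 -4.161
v -0.556 -0.574 0.383
v 0.81 -0.311 1.379
v 0.056 0.678 -0.787
v 1.421 0.941 0.208
v 0.239 -1.701 -0.408
v 1.604 -1.438 0.587
v 0.85 -0.449 -1.579
v 2.216 -0.186 -0.583
v -1.727 -3.207 -1.736
v -1.468 -3.44 -2.148
v -0.413 -3.533 -0.724
v -1.398 -3.21 -2.164
v -1.394 -2.98 -2.095
v -1.456 -2.795 -1.955
v -1.572 -2.691 -1.771
v -1.718 -2.69 -1.581
v -1.866 -2.791 -1.421
v -1.987 -2.974 -1.323
v -2.056 -3.204 -1.307
v -2.06 -3.434 -1.376
v -1.998 -3.619 -1.516
v -1.883 -3.723 -1.7
v -1.736 -3.724 -1.89
v -1.588 -3.623 -2.05
v 3.702 -1 -1.983
v 4.251 -0.745 -1.746
v 3.118 -0.98 -0.657
v 4.039 -0.462 -1.844
v 3.72 -0.351 -1.986
v 3.396 -0.445 -2.127
v 3.169 -0.716 -2.223
v 3.111 -1.077 -2.243
v 3.241 -1.414 -2.18
v 3.517 -1.619 -2.055
v 3.852 -1.628 -1.908
v 4.14 -1.438 -1.784
v 4.288 -1.108 -1.724
f 2 1 4
f 2 4 3
f 4 1 5
f 4 5 3
f 5 1 6
f 5 6 3
f 6 1 7
f 6 7 3
f 7 1 8
f 7 8 3
f 8 1 9
f 8 9 3
f 9 1 10
f 9 10 3
f 10 1 11
f 10 11 3
f 11 1 12
f 11 12 3
f 12 1 13
f 12 13 3
f 13 1 14
f 13 14 3
f 14 1 2
f 14 2 3
f 15 52 31
f 52 26 55
f 31 55 20
f 52 55 31
f 15 31 27
f 31 20 32
f 27 32 16
f 31 32 27
f 15 27 36
f 27 16 37
f 36 37 22
f 27 37 36
f 15 36 48
f 36 22 51
f 48 51 25
f 36 51 48
f 15 48 52
f 48 25 56
f 52 56 26
f 48 56 52
f 16 32 43
f 32 20 46
f 43 46 24
f 32 46 43
f 20 55 33
f 55 26 54
f 33 54 19
f 55 54 33
f 26 56 53
f 56 25 49
f 53 49 17
f 56 49 53
f 25 51 50
f 51 22 38
f 50 38 21
f 51 38 50
f 22 37 42
f 37 16 39
f 42 39 23
f 37 39 42
f 18 44 30
f 44 24 45
f 30 45 19
f 44 45 30
f 18 30 28
f 30 19 29
f 28 29 17
f 30 29 28
f 18 28 35
f 28 17 34
f 35 34 21
f 28 34 35
f 18 35 40
f 35 21 41
f 40 41 23
f 35 41 40
f 18 40 44
f 40 23 47
f 44 47 24
f 40 47 44
f 19 45 33
f 45 24 46
f 33 46 20
f 45 46 33
f 17 29 53
f 29 19 54
f 53 54 26
f 29 54 53
f 21 34 50
f 34 17 49
f 50 49 25
f 34 49 50
f 23 41 42
f 41 21 38
f 42 38 22
f 41 38 42
f 24 47 43
f 47 23 39
f 43 39 16
f 47 39 43
f 58 60 57
f 61 58 57
f 57 60 59
f 59 61 57
f 58 64 60
f 62 58 61
f 62 64 58
f 60 64 59
f 63 61 59
f 59 64 63
f 63 62 61
f 64 62 63
f 66 65 68
f 66 68 67
f 68 65 69
f 68 69 67
f 69 65 70
f 69 70 67
f 70 65 71
f 70 71 67
f 71 65 72
f 71 72 67
f 72 65 73
f 72 73 67
f 73 65 74
f 73 74 67
f 74 65 75
f 74 75 67
f 75 65 76
f 75 76 67
f 76 65 77
f 76 77 67
f 77 65 78
f 77 78 67
f 78 65 79
f 78 79 67
f 79 65 80
f 79 80 67
f 80 65 66
f 80 66 67
f 82 81 84
f 82 84 83
f 84 81 85
f 84 85 83
f 85 81 86
f 85 86 83
f 86 81 87
f 86 87 83
f 87 81 88
f 87 88 83
f 88 81 89
f 88 89 83
f 89 81 90
f 89 90 83
f 90 81 91
f 90 91 83
f 91 81 92
f 91 92 83
f 92 81 93
f 92 93 83
f 93 81 82
f 93 82 83



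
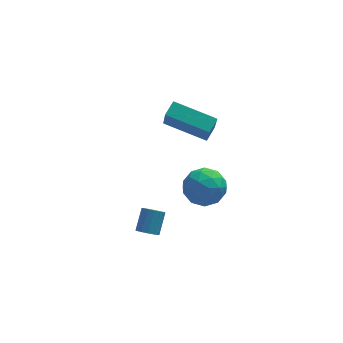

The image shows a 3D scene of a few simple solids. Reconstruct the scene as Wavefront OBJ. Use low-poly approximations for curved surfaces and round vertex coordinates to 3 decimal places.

v 0.893 -0.949 2.854
v 1.71 -0.571 2.421
v 1.81 -2.009 3.659
v 2.627 -1.631 3.226
v 2.121 -1.089 3.895
v 1.554 -0.434 3.398
v 1.966 -2.146 2.682
v 1.399 -1.491 2.185
v 2.373 -1.311 2.314
v 2.469 -0.658 3.064
v 1.051 -1.922 3.016
v 1.147 -1.269 3.766
v 1.221 -0.667 2.567
v 2.299 -1.913 3.513
v 2.002 -1.594 3.907
v 2.482 -1.372 3.652
v 1.129 -0.587 3.141
v 1.61 -0.365 2.886
v 1.851 -0.669 3.753
v 1.91 -2.215 3.194
v 2.391 -1.993 2.939
v 1.038 -1.208 2.428
v 1.518 -0.986 2.173
v 1.669 -1.911 2.327
v 2.091 -0.88 2.249
v 2.63 -1.503 2.723
v 2.241 -1.805 2.403
v 1.908 -1.42 2.111
v 2.147 -0.496 2.69
v 2.686 -1.119 3.163
v 2.389 -0.8 3.557
v 2.056 -0.416 3.264
v 2.537 -0.931 2.628
v 0.834 -1.461 2.917
v 1.373 -2.084 3.39
v 1.464 -2.164 2.816
v 1.131 -1.78 2.523
v 0.89 -1.077 3.357
v 1.429 -1.7 3.831
v 1.612 -1.16 3.969
v 1.279 -0.775 3.677
v 0.983 -1.649 3.452
v 0.789 4.382 2.281
v 0.79 3.732 3.475
v 1.236 4.996 2.614
v 1.237 4.347 3.809
v 2.583 3.373 1.731
v 2.584 2.724 2.926
v 3.03 3.988 2.065
v 3.031 3.338 3.259
v -0.67 -1.395 0.281
v -0.243 -1.315 0.015
v 0.118 -0.586 0.813
v -0.31 -0.665 1.079
v -0.413 -1.134 -0.074
v -0.052 -0.404 0.724
v -0.652 -1.023 -0.067
v -0.291 -0.293 0.731
v -0.896 -1.011 0.032
v -0.536 -0.282 0.831
v -1.08 -1.102 0.199
v -0.719 -0.373 0.997
v -1.154 -1.272 0.387
v -0.793 -0.542 1.185
v -1.098 -1.474 0.547
v -0.737 -0.745 1.345
v -0.928 -1.656 0.636
v -0.567 -0.926 1.434
v -0.689 -1.767 0.629
v -0.328 -1.037 1.427
v -0.444 -1.778 0.529
v -0.084 -1.049 1.328
v -0.261 -1.687 0.363
v 0.1 -0.958 1.161
v -0.187 -1.518 0.175
v 0.174 -0.788 0.973
f 1 38 17
f 38 12 41
f 17 41 6
f 38 41 17
f 1 17 13
f 17 6 18
f 13 18 2
f 17 18 13
f 1 13 22
f 13 2 23
f 22 23 8
f 13 23 22
f 1 22 34
f 22 8 37
f 34 37 11
f 22 37 34
f 1 34 38
f 34 11 42
f 38 42 12
f 34 42 38
f 2 18 29
f 18 6 32
f 29 32 10
f 18 32 29
f 6 41 19
f 41 12 40
f 19 40 5
f 41 40 19
f 12 42 39
f 42 11 35
f 39 35 3
f 42 35 39
f 11 37 36
f 37 8 24
f 36 24 7
f 37 24 36
f 8 23 28
f 23 2 25
f 28 25 9
f 23 25 28
f 4 30 16
f 30 10 31
f 16 31 5
f 30 31 16
f 4 16 14
f 16 5 15
f 14 15 3
f 16 15 14
f 4 14 21
f 14 3 20
f 21 20 7
f 14 20 21
f 4 21 26
f 21 7 27
f 26 27 9
f 21 27 26
f 4 26 30
f 26 9 33
f 30 33 10
f 26 33 30
f 5 31 19
f 31 10 32
f 19 32 6
f 31 32 19
f 3 15 39
f 15 5 40
f 39 40 12
f 15 40 39
f 7 20 36
f 20 3 35
f 36 35 11
f 20 35 36
f 9 27 28
f 27 7 24
f 28 24 8
f 27 24 28
f 10 33 29
f 33 9 25
f 29 25 2
f 33 25 29
f 44 46 43
f 47 44 43
f 43 46 45
f 45 47 43
f 44 50 46
f 48 44 47
f 48 50 44
f 46 50 45
f 49 47 45
f 45 50 49
f 49 48 47
f 50 48 49
f 52 51 55
f 52 55 53
f 53 55 56
f 53 56 54
f 55 51 57
f 55 57 56
f 56 57 58
f 56 58 54
f 57 51 59
f 57 59 58
f 58 59 60
f 58 60 54
f 59 51 61
f 59 61 60
f 60 61 62
f 60 62 54
f 61 51 63
f 61 63 62
f 62 63 64
f 62 64 54
f 63 51 65
f 63 65 64
f 64 65 66
f 64 66 54
f 65 51 67
f 65 67 66
f 66 67 68
f 66 68 54
f 67 51 69
f 67 69 68
f 68 69 70
f 68 70 54
f 69 51 71
f 69 71 70
f 70 71 72
f 70 72 54
f 71 51 73
f 71 73 72
f 72 73 74
f 72 74 54
f 73 51 75
f 73 75 74
f 74 75 76
f 74 76 54
f 75 51 52
f 75 52 76
f 76 52 53
f 76 53 54



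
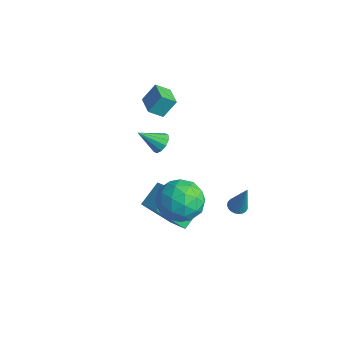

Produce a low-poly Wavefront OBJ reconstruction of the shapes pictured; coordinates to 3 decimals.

v 0.702 -1.618 3.311
v 1.036 -1.409 3.763
v 0.118 -2.542 4.169
v 0.72 -1.216 3.756
v 0.396 -1.176 3.579
v 0.19 -1.305 3.299
v 0.179 -1.554 3.024
v 0.367 -1.826 2.859
v 0.684 -2.02 2.866
v 1.007 -2.059 3.043
v 1.214 -1.93 3.323
v 1.225 -1.682 3.598
v 3.19 -1.47 2.294
v 4.292 -1.626 1.746
v 2.468 -3.054 1.294
v 3.57 -3.21 0.746
v 3.444 -3.433 1.959
v 3.89 -2.455 2.578
v 2.87 -2.225 0.462
v 3.316 -1.247 1.081
v 4.094 -2.093 0.614
v 4.449 -2.84 1.539
v 2.311 -1.84 1.501
v 2.666 -2.587 2.426
v 3.805 -1.409 2.108
v 2.955 -3.271 0.932
v 2.881 -3.402 1.646
v 3.529 -3.494 1.323
v 3.569 -1.896 2.597
v 4.216 -1.988 2.274
v 3.717 -3.05 2.4
v 2.544 -2.692 0.766
v 3.191 -2.784 0.443
v 3.231 -1.186 1.717
v 3.879 -1.278 1.394
v 3.043 -1.63 0.64
v 4.336 -1.776 1.12
v 3.911 -2.706 0.532
v 3.5 -2.128 0.365
v 3.762 -1.552 0.729
v 4.544 -2.214 1.664
v 4.12 -3.145 1.076
v 4.046 -3.276 1.789
v 4.308 -2.701 2.153
v 4.428 -2.489 0.998
v 2.64 -1.535 1.964
v 2.216 -2.466 1.376
v 2.452 -1.979 0.887
v 2.714 -1.404 1.251
v 2.849 -1.974 2.508
v 2.424 -2.904 1.92
v 2.998 -3.128 2.311
v 3.26 -2.552 2.675
v 2.332 -2.191 2.042
v 2.391 1.701 -2.263
v 2.736 2.063 -2.406
v 2.949 1.859 -0.517
v 2.562 2.183 -2.361
v 2.357 2.219 -2.299
v 2.159 2.165 -2.231
v 2.001 2.032 -2.169
v 1.911 1.841 -2.122
v 1.903 1.626 -2.101
v 1.98 1.424 -2.107
v 2.128 1.27 -2.14
v 2.322 1.19 -2.195
v 2.527 1.199 -2.261
v 2.709 1.295 -2.328
v 2.836 1.461 -2.384
v 2.887 1.668 -2.418
v 2.851 1.881 -2.426
v 1.2 -1.436 -2.783
v 0.463 -2.629 -1.22
v 0.835 -0.243 -2.045
v 0.097 -1.436 -0.482
v 2.463 -1.424 -2.178
v 1.725 -2.617 -0.615
v 2.097 -0.231 -1.44
v 1.36 -1.424 0.123
v -3.523 0.061 2.435
v -3.377 0.755 3.366
v -3.238 0.757 1.872
v -3.093 1.451 2.802
v -2.407 -0.311 2.538
v -2.262 0.383 3.468
v -2.123 0.385 1.974
v -1.977 1.079 2.905
f 2 1 4
f 2 4 3
f 4 1 5
f 4 5 3
f 5 1 6
f 5 6 3
f 6 1 7
f 6 7 3
f 7 1 8
f 7 8 3
f 8 1 9
f 8 9 3
f 9 1 10
f 9 10 3
f 10 1 11
f 10 11 3
f 11 1 12
f 11 12 3
f 12 1 2
f 12 2 3
f 13 50 29
f 50 24 53
f 29 53 18
f 50 53 29
f 13 29 25
f 29 18 30
f 25 30 14
f 29 30 25
f 13 25 34
f 25 14 35
f 34 35 20
f 25 35 34
f 13 34 46
f 34 20 49
f 46 49 23
f 34 49 46
f 13 46 50
f 46 23 54
f 50 54 24
f 46 54 50
f 14 30 41
f 30 18 44
f 41 44 22
f 30 44 41
f 18 53 31
f 53 24 52
f 31 52 17
f 53 52 31
f 24 54 51
f 54 23 47
f 51 47 15
f 54 47 51
f 23 49 48
f 49 20 36
f 48 36 19
f 49 36 48
f 20 35 40
f 35 14 37
f 40 37 21
f 35 37 40
f 16 42 28
f 42 22 43
f 28 43 17
f 42 43 28
f 16 28 26
f 28 17 27
f 26 27 15
f 28 27 26
f 16 26 33
f 26 15 32
f 33 32 19
f 26 32 33
f 16 33 38
f 33 19 39
f 38 39 21
f 33 39 38
f 16 38 42
f 38 21 45
f 42 45 22
f 38 45 42
f 17 43 31
f 43 22 44
f 31 44 18
f 43 44 31
f 15 27 51
f 27 17 52
f 51 52 24
f 27 52 51
f 19 32 48
f 32 15 47
f 48 47 23
f 32 47 48
f 21 39 40
f 39 19 36
f 40 36 20
f 39 36 40
f 22 45 41
f 45 21 37
f 41 37 14
f 45 37 41
f 56 55 58
f 56 58 57
f 58 55 59
f 58 59 57
f 59 55 60
f 59 60 57
f 60 55 61
f 60 61 57
f 61 55 62
f 61 62 57
f 62 55 63
f 62 63 57
f 63 55 64
f 63 64 57
f 64 55 65
f 64 65 57
f 65 55 66
f 65 66 57
f 66 55 67
f 66 67 57
f 67 55 68
f 67 68 57
f 68 55 69
f 68 69 57
f 69 55 70
f 69 70 57
f 70 55 71
f 70 71 57
f 71 55 56
f 71 56 57
f 73 75 72
f 76 73 72
f 72 75 74
f 74 76 72
f 73 79 75
f 77 73 76
f 77 79 73
f 75 79 74
f 78 76 74
f 74 79 78
f 78 77 76
f 79 77 78
f 81 83 80
f 84 81 80
f 80 83 82
f 82 84 80
f 81 87 83
f 85 81 84
f 85 87 81
f 83 87 82
f 86 84 82
f 82 87 86
f 86 85 84
f 87 85 86



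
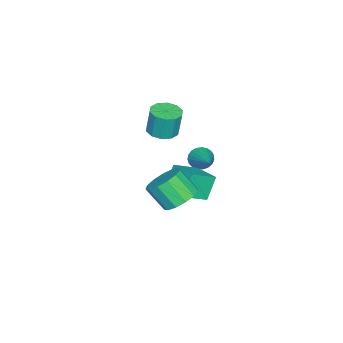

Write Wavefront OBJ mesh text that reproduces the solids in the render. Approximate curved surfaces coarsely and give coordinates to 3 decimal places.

v -2.377 -1.461 1.632
v -1.625 -1.162 1.604
v -1.651 -0.961 3.04
v -2.403 -1.259 3.068
v -1.945 -0.781 1.545
v -1.97 -0.58 2.98
v -2.43 -0.66 1.519
v -2.456 -0.459 2.955
v -2.895 -0.845 1.537
v -2.92 -0.644 2.972
v -3.162 -1.265 1.591
v -3.188 -1.063 3.026
v -3.129 -1.759 1.66
v -3.155 -1.558 3.096
v -2.81 -2.14 1.72
v -2.835 -1.939 3.155
v -2.324 -2.261 1.745
v -2.35 -2.06 3.181
v -1.86 -2.076 1.728
v -1.885 -1.875 3.163
v -1.592 -1.657 1.674
v -1.618 -1.455 3.109
v -0.414 -0.421 -0.842
v -1.108 -0.277 0.354
v -1.459 0.341 -1.541
v -2.153 0.485 -0.345
v 0.353 0.895 -0.555
v -0.341 1.039 0.641
v -0.692 1.657 -1.254
v -1.386 1.801 -0.058
v -3.994 -0.149 -1.12
v -3.611 -0.166 -1.669
v -2.566 0.949 -0.16
v -3.761 0.065 -1.711
v -3.951 0.259 -1.65
v -4.149 0.383 -1.497
v -4.32 0.415 -1.279
v -4.434 0.349 -1.034
v -4.472 0.197 -0.803
v -4.428 -0.014 -0.627
v -4.308 -0.249 -0.537
v -4.134 -0.466 -0.547
v -3.936 -0.629 -0.656
v -3.748 -0.708 -0.846
v -3.602 -0.691 -1.082
v -3.524 -0.58 -1.326
v -3.527 -0.394 -1.533
v 2.472 1.787 1.133
v 3.382 1.547 0.947
v 3.359 0.612 2.041
v 2.448 0.853 2.227
v 3.402 1.958 1.298
v 3.379 1.023 2.393
v 3.126 2.315 1.597
v 3.103 1.38 2.692
v 2.642 2.504 1.748
v 2.619 1.569 2.843
v 2.105 2.466 1.704
v 2.081 1.531 2.799
v 1.683 2.212 1.479
v 1.66 1.277 2.574
v 1.512 1.824 1.143
v 1.489 0.889 2.238
v 1.646 1.424 0.805
v 1.623 0.489 1.9
v 2.042 1.139 0.57
v 2.018 0.204 1.665
v 2.574 1.061 0.514
v 2.551 0.126 1.609
v 3.074 1.213 0.654
v 3.05 0.278 1.749
f 2 1 5
f 2 5 3
f 3 5 6
f 3 6 4
f 5 1 7
f 5 7 6
f 6 7 8
f 6 8 4
f 7 1 9
f 7 9 8
f 8 9 10
f 8 10 4
f 9 1 11
f 9 11 10
f 10 11 12
f 10 12 4
f 11 1 13
f 11 13 12
f 12 13 14
f 12 14 4
f 13 1 15
f 13 15 14
f 14 15 16
f 14 16 4
f 15 1 17
f 15 17 16
f 16 17 18
f 16 18 4
f 17 1 19
f 17 19 18
f 18 19 20
f 18 20 4
f 19 1 21
f 19 21 20
f 20 21 22
f 20 22 4
f 21 1 2
f 21 2 22
f 22 2 3
f 22 3 4
f 24 26 23
f 27 24 23
f 23 26 25
f 25 27 23
f 24 30 26
f 28 24 27
f 28 30 24
f 26 30 25
f 29 27 25
f 25 30 29
f 29 28 27
f 30 28 29
f 32 31 34
f 32 34 33
f 34 31 35
f 34 35 33
f 35 31 36
f 35 36 33
f 36 31 37
f 36 37 33
f 37 31 38
f 37 38 33
f 38 31 39
f 38 39 33
f 39 31 40
f 39 40 33
f 40 31 41
f 40 41 33
f 41 31 42
f 41 42 33
f 42 31 43
f 42 43 33
f 43 31 44
f 43 44 33
f 44 31 45
f 44 45 33
f 45 31 46
f 45 46 33
f 46 31 47
f 46 47 33
f 47 31 32
f 47 32 33
f 49 48 52
f 49 52 50
f 50 52 53
f 50 53 51
f 52 48 54
f 52 54 53
f 53 54 55
f 53 55 51
f 54 48 56
f 54 56 55
f 55 56 57
f 55 57 51
f 56 48 58
f 56 58 57
f 57 58 59
f 57 59 51
f 58 48 60
f 58 60 59
f 59 60 61
f 59 61 51
f 60 48 62
f 60 62 61
f 61 62 63
f 61 63 51
f 62 48 64
f 62 64 63
f 63 64 65
f 63 65 51
f 64 48 66
f 64 66 65
f 65 66 67
f 65 67 51
f 66 48 68
f 66 68 67
f 67 68 69
f 67 69 51
f 68 48 70
f 68 70 69
f 69 70 71
f 69 71 51
f 70 48 49
f 70 49 71
f 71 49 50
f 71 50 51



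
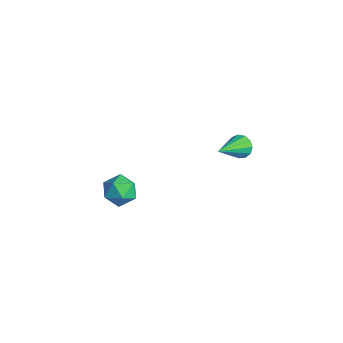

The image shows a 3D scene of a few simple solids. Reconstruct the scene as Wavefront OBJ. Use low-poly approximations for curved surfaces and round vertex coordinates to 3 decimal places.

v -0.72 4.018 -1.805
v -0.428 3.756 -2.348
v -0.1 2.322 -0.655
v -0.165 3.968 -2.178
v -0.079 4.195 -1.889
v -0.196 4.366 -1.573
v -0.479 4.427 -1.331
v -0.839 4.357 -1.239
v -1.161 4.181 -1.327
v -1.342 3.952 -1.566
v -1.326 3.744 -1.881
v -1.118 3.624 -2.172
v -0.783 3.628 -2.346
v -1.391 -2.255 -1.017
v -0.473 -2.151 -0.981
v -1.247 -3.109 -2.239
v -0.329 -3.005 -2.203
v -0.764 -3.503 -1.555
v -0.853 -2.975 -0.801
v -0.867 -2.285 -2.419
v -0.956 -1.757 -1.665
v -0.149 -2.17 -1.848
v -0.085 -2.923 -1.314
v -1.635 -2.337 -1.906
v -1.571 -3.09 -1.372
f 2 1 4
f 2 4 3
f 4 1 5
f 4 5 3
f 5 1 6
f 5 6 3
f 6 1 7
f 6 7 3
f 7 1 8
f 7 8 3
f 8 1 9
f 8 9 3
f 9 1 10
f 9 10 3
f 10 1 11
f 10 11 3
f 11 1 12
f 11 12 3
f 12 1 13
f 12 13 3
f 13 1 2
f 13 2 3
f 14 25 19
f 14 19 15
f 14 15 21
f 14 21 24
f 14 24 25
f 15 19 23
f 19 25 18
f 25 24 16
f 24 21 20
f 21 15 22
f 17 23 18
f 17 18 16
f 17 16 20
f 17 20 22
f 17 22 23
f 18 23 19
f 16 18 25
f 20 16 24
f 22 20 21
f 23 22 15



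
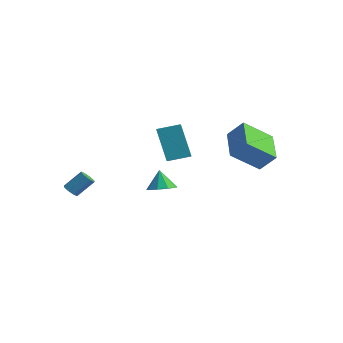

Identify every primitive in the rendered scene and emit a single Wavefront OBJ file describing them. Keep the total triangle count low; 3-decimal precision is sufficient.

v -3.291 2.613 -1.467
v -2.532 2.938 -1.265
v -3.689 2.787 -0.253
v -2.889 3.362 -1.443
v -3.434 3.435 -1.632
v -3.912 3.123 -1.744
v -4.1 2.573 -1.727
v -3.909 2.042 -1.588
v -3.429 1.778 -1.393
v -2.884 1.904 -1.233
v -2.53 2.363 -1.182
v -4.063 -3.096 -0.307
v -3.664 -2.994 -0.592
v -3.199 -2.203 0.343
v -3.597 -2.304 0.627
v -3.954 -2.751 -0.653
v -3.488 -1.96 0.281
v -4.307 -2.71 -0.512
v -3.841 -1.919 0.423
v -4.517 -2.895 -0.251
v -4.052 -2.104 0.684
v -4.461 -3.197 -0.023
v -3.996 -2.406 0.912
v -4.172 -3.44 0.039
v -3.706 -2.649 0.973
v -3.819 -3.481 -0.103
v -3.353 -2.69 0.832
v -3.608 -3.296 -0.364
v -3.143 -2.505 0.571
v 1.631 4.767 2.311
v 0.959 3.283 3.487
v 2.424 5.155 3.252
v 1.751 3.67 4.429
v 3.169 3.47 1.551
v 2.496 1.985 2.728
v 3.961 3.857 2.493
v 3.289 2.373 3.669
v -0.501 0.443 1.905
v -1.422 0.568 3.855
v 0.274 1.402 2.21
v -0.646 1.526 4.16
v 0.386 -0.426 2.38
v -0.534 -0.302 4.33
v 1.162 0.532 2.685
v 0.241 0.657 4.635
f 2 1 4
f 2 4 3
f 4 1 5
f 4 5 3
f 5 1 6
f 5 6 3
f 6 1 7
f 6 7 3
f 7 1 8
f 7 8 3
f 8 1 9
f 8 9 3
f 9 1 10
f 9 10 3
f 10 1 11
f 10 11 3
f 11 1 2
f 11 2 3
f 13 12 16
f 13 16 14
f 14 16 17
f 14 17 15
f 16 12 18
f 16 18 17
f 17 18 19
f 17 19 15
f 18 12 20
f 18 20 19
f 19 20 21
f 19 21 15
f 20 12 22
f 20 22 21
f 21 22 23
f 21 23 15
f 22 12 24
f 22 24 23
f 23 24 25
f 23 25 15
f 24 12 26
f 24 26 25
f 25 26 27
f 25 27 15
f 26 12 28
f 26 28 27
f 27 28 29
f 27 29 15
f 28 12 13
f 28 13 29
f 29 13 14
f 29 14 15
f 31 33 30
f 34 31 30
f 30 33 32
f 32 34 30
f 31 37 33
f 35 31 34
f 35 37 31
f 33 37 32
f 36 34 32
f 32 37 36
f 36 35 34
f 37 35 36
f 39 41 38
f 42 39 38
f 38 41 40
f 40 42 38
f 39 45 41
f 43 39 42
f 43 45 39
f 41 45 40
f 44 42 40
f 40 45 44
f 44 43 42
f 45 43 44



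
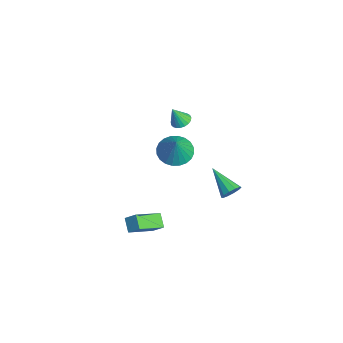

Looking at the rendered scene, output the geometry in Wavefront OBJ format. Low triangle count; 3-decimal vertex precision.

v -3.312 0.876 -4.039
v -2.444 1.33 -4.493
v -2.428 0.724 -2.501
v -2.645 1.669 -4.344
v -2.948 1.887 -4.148
v -3.306 1.951 -3.936
v -3.665 1.852 -3.739
v -3.971 1.604 -3.588
v -4.176 1.245 -3.506
v -4.249 0.83 -3.504
v -4.18 0.422 -3.585
v -3.979 0.083 -3.734
v -3.676 -0.135 -3.93
v -3.318 -0.199 -4.142
v -2.958 -0.099 -4.339
v -2.653 0.149 -4.49
v -2.448 0.508 -4.572
v -2.375 0.923 -4.573
v -2.321 0.979 -0.538
v -1.707 1.065 -0.533
v -2.259 0.461 0.598
v -1.793 1.284 -0.428
v -1.97 1.451 -0.342
v -2.208 1.536 -0.291
v -2.465 1.525 -0.282
v -2.698 1.419 -0.317
v -2.865 1.237 -0.391
v -2.938 1.011 -0.49
v -2.905 0.779 -0.597
v -2.771 0.581 -0.695
v -2.558 0.453 -0.765
v -2.305 0.415 -0.796
v -2.055 0.475 -0.782
v -1.85 0.622 -0.726
v -1.727 0.83 -0.638
v 1.078 3.035 -4.36
v 1.437 2.512 -4.181
v -0.438 2.325 -3.4
v 1.483 2.8 -3.895
v 1.374 3.178 -3.788
v 1.151 3.502 -3.899
v 0.901 3.647 -4.186
v 0.718 3.559 -4.54
v 0.673 3.271 -4.825
v 0.782 2.893 -4.933
v 1.004 2.569 -4.822
v 1.254 2.424 -4.534
v 3.739 -3.472 -2.788
v 4.16 -2.959 -2.209
v 3.068 -2.009 -3.594
v 3.489 -1.497 -3.015
v 4.471 -3.443 -3.345
v 4.892 -2.931 -2.766
v 3.8 -1.981 -4.151
v 4.221 -1.468 -3.572
f 2 1 4
f 2 4 3
f 4 1 5
f 4 5 3
f 5 1 6
f 5 6 3
f 6 1 7
f 6 7 3
f 7 1 8
f 7 8 3
f 8 1 9
f 8 9 3
f 9 1 10
f 9 10 3
f 10 1 11
f 10 11 3
f 11 1 12
f 11 12 3
f 12 1 13
f 12 13 3
f 13 1 14
f 13 14 3
f 14 1 15
f 14 15 3
f 15 1 16
f 15 16 3
f 16 1 17
f 16 17 3
f 17 1 18
f 17 18 3
f 18 1 2
f 18 2 3
f 20 19 22
f 20 22 21
f 22 19 23
f 22 23 21
f 23 19 24
f 23 24 21
f 24 19 25
f 24 25 21
f 25 19 26
f 25 26 21
f 26 19 27
f 26 27 21
f 27 19 28
f 27 28 21
f 28 19 29
f 28 29 21
f 29 19 30
f 29 30 21
f 30 19 31
f 30 31 21
f 31 19 32
f 31 32 21
f 32 19 33
f 32 33 21
f 33 19 34
f 33 34 21
f 34 19 35
f 34 35 21
f 35 19 20
f 35 20 21
f 37 36 39
f 37 39 38
f 39 36 40
f 39 40 38
f 40 36 41
f 40 41 38
f 41 36 42
f 41 42 38
f 42 36 43
f 42 43 38
f 43 36 44
f 43 44 38
f 44 36 45
f 44 45 38
f 45 36 46
f 45 46 38
f 46 36 47
f 46 47 38
f 47 36 37
f 47 37 38
f 49 51 48
f 52 49 48
f 48 51 50
f 50 52 48
f 49 55 51
f 53 49 52
f 53 55 49
f 51 55 50
f 54 52 50
f 50 55 54
f 54 53 52
f 55 53 54



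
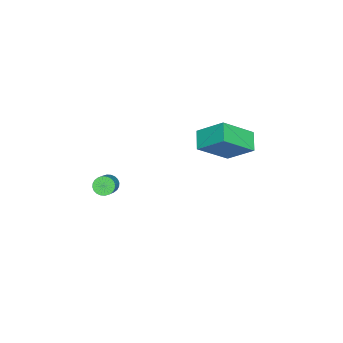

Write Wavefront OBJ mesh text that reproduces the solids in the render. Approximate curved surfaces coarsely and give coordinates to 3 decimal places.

v -3.75 2.26 -2.375
v -3.658 3.664 -1.204
v -4.892 3.508 -3.781
v -4.8 4.912 -2.61
v -2.76 2.608 -2.87
v -2.668 4.012 -1.699
v -3.902 3.856 -4.276
v -3.81 5.26 -3.105
v 1.786 -0.35 -2.44
v 2.134 -0.57 -2.79
v 3.261 -0.35 -1.81
v 2.914 -0.13 -1.46
v 2.143 -0.367 -2.846
v 3.27 -0.147 -1.865
v 2.097 -0.161 -2.84
v 3.224 0.058 -1.859
v 2.004 0.015 -2.773
v 3.132 0.235 -1.792
v 1.878 0.137 -2.655
v 3.006 0.357 -1.675
v 1.738 0.184 -2.505
v 2.866 0.404 -1.524
v 1.606 0.15 -2.345
v 2.733 0.37 -1.364
v 1.501 0.04 -2.199
v 2.628 0.26 -1.219
v 1.439 -0.13 -2.09
v 2.566 0.09 -1.11
v 1.43 -0.333 -2.035
v 2.557 -0.113 -1.054
v 1.476 -0.538 -2.041
v 2.603 -0.319 -1.06
v 1.568 -0.715 -2.108
v 2.696 -0.495 -1.127
v 1.694 -0.837 -2.225
v 2.822 -0.617 -1.245
v 1.834 -0.884 -2.376
v 2.962 -0.664 -1.395
v 1.967 -0.85 -2.536
v 3.094 -0.63 -1.555
v 2.072 -0.74 -2.681
v 3.199 -0.52 -1.701
f 2 4 1
f 5 2 1
f 1 4 3
f 3 5 1
f 2 8 4
f 6 2 5
f 6 8 2
f 4 8 3
f 7 5 3
f 3 8 7
f 7 6 5
f 8 6 7
f 10 9 13
f 10 13 11
f 11 13 14
f 11 14 12
f 13 9 15
f 13 15 14
f 14 15 16
f 14 16 12
f 15 9 17
f 15 17 16
f 16 17 18
f 16 18 12
f 17 9 19
f 17 19 18
f 18 19 20
f 18 20 12
f 19 9 21
f 19 21 20
f 20 21 22
f 20 22 12
f 21 9 23
f 21 23 22
f 22 23 24
f 22 24 12
f 23 9 25
f 23 25 24
f 24 25 26
f 24 26 12
f 25 9 27
f 25 27 26
f 26 27 28
f 26 28 12
f 27 9 29
f 27 29 28
f 28 29 30
f 28 30 12
f 29 9 31
f 29 31 30
f 30 31 32
f 30 32 12
f 31 9 33
f 31 33 32
f 32 33 34
f 32 34 12
f 33 9 35
f 33 35 34
f 34 35 36
f 34 36 12
f 35 9 37
f 35 37 36
f 36 37 38
f 36 38 12
f 37 9 39
f 37 39 38
f 38 39 40
f 38 40 12
f 39 9 41
f 39 41 40
f 40 41 42
f 40 42 12
f 41 9 10
f 41 10 42
f 42 10 11
f 42 11 12



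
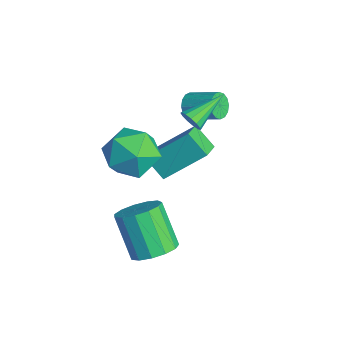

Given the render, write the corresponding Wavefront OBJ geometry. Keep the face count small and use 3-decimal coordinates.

v -1.428 3.002 -1.061
v -1.033 2.884 -1.537
v -0.096 3.76 -0.975
v -0.492 3.878 -0.499
v -1.211 3.138 -1.636
v -0.274 4.014 -1.074
v -1.447 3.356 -1.582
v -0.51 4.232 -1.02
v -1.679 3.479 -1.387
v -0.742 4.355 -0.826
v -1.843 3.474 -1.106
v -0.906 4.35 -0.544
v -1.896 3.343 -0.812
v -0.959 4.219 -0.25
v -1.824 3.12 -0.585
v -0.887 3.996 -0.023
v -1.646 2.866 -0.486
v -0.709 3.742 0.076
v -1.41 2.648 -0.54
v -0.473 3.524 0.022
v -1.178 2.525 -0.734
v -0.241 3.401 -0.173
v -1.014 2.53 -1.016
v -0.077 3.406 -0.454
v -0.961 2.661 -1.31
v -0.024 3.537 -0.748
v -0.576 1.133 -2.463
v -0.105 2.738 -1.049
v 0.204 1.614 -3.268
v 0.674 3.219 -1.855
v 0.266 0.501 -2.025
v 0.736 2.106 -0.612
v 1.045 0.982 -2.831
v 1.516 2.587 -1.417
v 0.873 2.149 0.297
v 1.174 2.05 0.747
v 0.347 3.671 0.983
v 1.358 2.203 0.551
v 1.389 2.338 0.274
v 1.256 2.414 0.004
v 1.001 2.405 -0.172
v 0.706 2.315 -0.2
v 0.464 2.172 -0.069
v 0.352 2.022 0.178
v 0.405 1.913 0.463
v 0.607 1.878 0.695
v 0.894 1.929 0.801
v 3.763 -0.342 -4.315
v 4.51 -0.71 -3.838
v 3.344 -0.966 -2.208
v 2.597 -0.598 -2.685
v 4.52 -0.177 -3.747
v 3.353 -0.433 -2.118
v 4.289 0.304 -3.837
v 3.122 0.048 -2.208
v 3.891 0.58 -4.078
v 2.725 0.323 -2.449
v 3.453 0.563 -4.395
v 2.286 0.307 -2.765
v 3.113 0.259 -4.686
v 1.947 0.003 -3.056
v 2.98 -0.236 -4.859
v 1.813 -0.492 -3.23
v 3.095 -0.764 -4.859
v 1.929 -1.021 -3.23
v 3.423 -1.159 -4.687
v 2.256 -1.415 -3.058
v 3.858 -1.294 -4.396
v 2.692 -1.55 -2.767
v 4.264 -1.127 -4.08
v 3.098 -1.383 -2.45
v 1.669 0.21 -1.139
v 2.279 0.493 -0.083
v 0.861 -1.413 -0.237
v 1.471 -1.13 0.819
v 0.534 -0.401 0.422
v 1.033 0.602 -0.135
v 2.107 -1.522 -0.185
v 2.606 -0.519 -0.742
v 2.549 -0.577 0.506
v 1.577 0.115 0.882
v 1.563 -1.035 -1.202
v 0.591 -0.343 -0.826
f 2 1 5
f 2 5 3
f 3 5 6
f 3 6 4
f 5 1 7
f 5 7 6
f 6 7 8
f 6 8 4
f 7 1 9
f 7 9 8
f 8 9 10
f 8 10 4
f 9 1 11
f 9 11 10
f 10 11 12
f 10 12 4
f 11 1 13
f 11 13 12
f 12 13 14
f 12 14 4
f 13 1 15
f 13 15 14
f 14 15 16
f 14 16 4
f 15 1 17
f 15 17 16
f 16 17 18
f 16 18 4
f 17 1 19
f 17 19 18
f 18 19 20
f 18 20 4
f 19 1 21
f 19 21 20
f 20 21 22
f 20 22 4
f 21 1 23
f 21 23 22
f 22 23 24
f 22 24 4
f 23 1 25
f 23 25 24
f 24 25 26
f 24 26 4
f 25 1 2
f 25 2 26
f 26 2 3
f 26 3 4
f 28 30 27
f 31 28 27
f 27 30 29
f 29 31 27
f 28 34 30
f 32 28 31
f 32 34 28
f 30 34 29
f 33 31 29
f 29 34 33
f 33 32 31
f 34 32 33
f 36 35 38
f 36 38 37
f 38 35 39
f 38 39 37
f 39 35 40
f 39 40 37
f 40 35 41
f 40 41 37
f 41 35 42
f 41 42 37
f 42 35 43
f 42 43 37
f 43 35 44
f 43 44 37
f 44 35 45
f 44 45 37
f 45 35 46
f 45 46 37
f 46 35 47
f 46 47 37
f 47 35 36
f 47 36 37
f 49 48 52
f 49 52 50
f 50 52 53
f 50 53 51
f 52 48 54
f 52 54 53
f 53 54 55
f 53 55 51
f 54 48 56
f 54 56 55
f 55 56 57
f 55 57 51
f 56 48 58
f 56 58 57
f 57 58 59
f 57 59 51
f 58 48 60
f 58 60 59
f 59 60 61
f 59 61 51
f 60 48 62
f 60 62 61
f 61 62 63
f 61 63 51
f 62 48 64
f 62 64 63
f 63 64 65
f 63 65 51
f 64 48 66
f 64 66 65
f 65 66 67
f 65 67 51
f 66 48 68
f 66 68 67
f 67 68 69
f 67 69 51
f 68 48 70
f 68 70 69
f 69 70 71
f 69 71 51
f 70 48 49
f 70 49 71
f 71 49 50
f 71 50 51
f 72 83 77
f 72 77 73
f 72 73 79
f 72 79 82
f 72 82 83
f 73 77 81
f 77 83 76
f 83 82 74
f 82 79 78
f 79 73 80
f 75 81 76
f 75 76 74
f 75 74 78
f 75 78 80
f 75 80 81
f 76 81 77
f 74 76 83
f 78 74 82
f 80 78 79
f 81 80 73

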